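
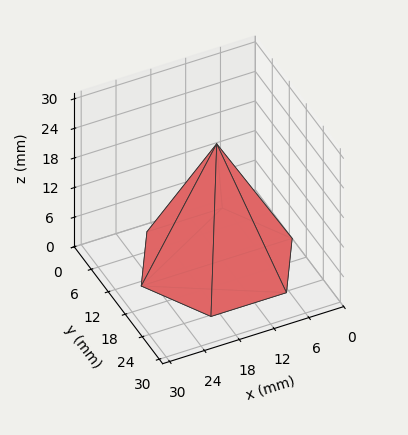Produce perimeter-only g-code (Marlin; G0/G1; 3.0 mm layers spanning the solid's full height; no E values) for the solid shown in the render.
Reading the render: the shape is a regular 6-sided pyramid, base circumscribed radius ≈ 13 mm, apex at z ≈ 24 mm (dimensions read to the nearest mm from the axis ticks). For the g-code, the solid's height is divided into equal slices at the stated Δz and each level perimeter traced with G1 moves after a G0 lift.

; perimeter-only toolpath
G21 ; units = mm
G90 ; absolute positioning
G28 ; home
; layer 1
G0 Z3.0
G0 X24.4 Y13.0
G1 X18.7 Y22.9
G1 X7.3 Y22.9
G1 X1.6 Y13.0
G1 X7.3 Y3.1
G1 X18.7 Y3.1
G1 X24.4 Y13.0
; layer 2
G0 Z6.0
G0 X22.8 Y13.0
G1 X17.9 Y21.5
G1 X8.1 Y21.5
G1 X3.2 Y13.0
G1 X8.1 Y4.5
G1 X17.9 Y4.5
G1 X22.8 Y13.0
; layer 3
G0 Z9.0
G0 X21.1 Y13.0
G1 X17.1 Y20.1
G1 X8.9 Y20.1
G1 X4.9 Y13.0
G1 X8.9 Y5.9
G1 X17.1 Y5.9
G1 X21.1 Y13.0
; layer 4
G0 Z12.0
G0 X19.5 Y13.0
G1 X16.2 Y18.6
G1 X9.8 Y18.6
G1 X6.5 Y13.0
G1 X9.8 Y7.3
G1 X16.2 Y7.3
G1 X19.5 Y13.0
; layer 5
G0 Z15.0
G0 X17.9 Y13.0
G1 X15.4 Y17.2
G1 X10.6 Y17.2
G1 X8.1 Y13.0
G1 X10.6 Y8.8
G1 X15.4 Y8.8
G1 X17.9 Y13.0
; layer 6
G0 Z18.0
G0 X16.2 Y13.0
G1 X14.6 Y15.8
G1 X11.4 Y15.8
G1 X9.8 Y13.0
G1 X11.4 Y10.2
G1 X14.6 Y10.2
G1 X16.2 Y13.0
; layer 7
G0 Z21.0
G0 X14.6 Y13.0
G1 X13.8 Y14.4
G1 X12.2 Y14.4
G1 X11.4 Y13.0
G1 X12.2 Y11.6
G1 X13.8 Y11.6
G1 X14.6 Y13.0
M2 ; end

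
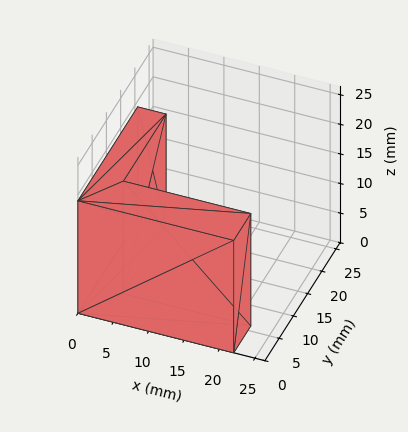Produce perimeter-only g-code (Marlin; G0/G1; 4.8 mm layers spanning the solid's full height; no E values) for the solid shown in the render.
Reading the render: the shape is an L-shaped prism: outer 22 × 21 mm, arm thicknesses ≈ 6 mm (horizontal) and 4 mm (vertical), extruded 19 mm in z (dimensions read to the nearest mm from the axis ticks). For the g-code, the solid's height is divided into equal slices at the stated Δz and each level perimeter traced with G1 moves after a G0 lift.

; perimeter-only toolpath
G21 ; units = mm
G90 ; absolute positioning
G28 ; home
; layer 1
G0 Z4.8
G0 X0.0 Y0.0
G1 X22.0 Y0.0
G1 X22.0 Y6.0
G1 X4.0 Y6.0
G1 X4.0 Y21.0
G1 X0.0 Y21.0
G1 X0.0 Y0.0
; layer 2
G0 Z9.5
G0 X0.0 Y0.0
G1 X22.0 Y0.0
G1 X22.0 Y6.0
G1 X4.0 Y6.0
G1 X4.0 Y21.0
G1 X0.0 Y21.0
G1 X0.0 Y0.0
; layer 3
G0 Z14.2
G0 X0.0 Y0.0
G1 X22.0 Y0.0
G1 X22.0 Y6.0
G1 X4.0 Y6.0
G1 X4.0 Y21.0
G1 X0.0 Y21.0
G1 X0.0 Y0.0
; layer 4
G0 Z19.0
G0 X0.0 Y0.0
G1 X22.0 Y0.0
G1 X22.0 Y6.0
G1 X4.0 Y6.0
G1 X4.0 Y21.0
G1 X0.0 Y21.0
G1 X0.0 Y0.0
M2 ; end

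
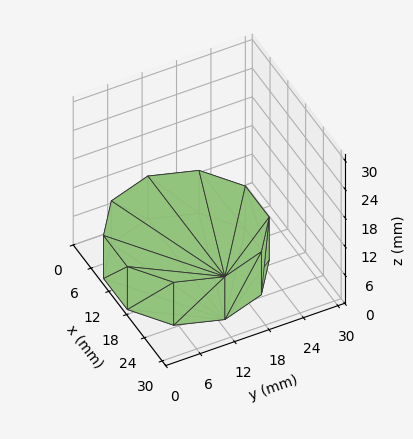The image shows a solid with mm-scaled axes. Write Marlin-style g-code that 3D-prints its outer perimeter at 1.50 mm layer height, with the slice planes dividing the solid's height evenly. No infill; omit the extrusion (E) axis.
Reading the render: the shape is a regular 10-sided prism (a cylinder approximated with 10 flat sides), circumscribed radius ≈ 13 mm, height ≈ 9 mm (dimensions read to the nearest mm from the axis ticks). For the g-code, the solid's height is divided into equal slices at the stated Δz and each level perimeter traced with G1 moves after a G0 lift.

; perimeter-only toolpath
G21 ; units = mm
G90 ; absolute positioning
G28 ; home
; layer 1
G0 Z1.50
G0 X26.00 Y13.00
G1 X23.52 Y20.64
G1 X17.02 Y25.36
G1 X8.98 Y25.36
G1 X2.48 Y20.64
G1 X0.00 Y13.00
G1 X2.48 Y5.36
G1 X8.98 Y0.64
G1 X17.02 Y0.64
G1 X23.52 Y5.36
G1 X26.00 Y13.00
; layer 2
G0 Z3.00
G0 X26.00 Y13.00
G1 X23.52 Y20.64
G1 X17.02 Y25.36
G1 X8.98 Y25.36
G1 X2.48 Y20.64
G1 X0.00 Y13.00
G1 X2.48 Y5.36
G1 X8.98 Y0.64
G1 X17.02 Y0.64
G1 X23.52 Y5.36
G1 X26.00 Y13.00
; layer 3
G0 Z4.50
G0 X26.00 Y13.00
G1 X23.52 Y20.64
G1 X17.02 Y25.36
G1 X8.98 Y25.36
G1 X2.48 Y20.64
G1 X0.00 Y13.00
G1 X2.48 Y5.36
G1 X8.98 Y0.64
G1 X17.02 Y0.64
G1 X23.52 Y5.36
G1 X26.00 Y13.00
; layer 4
G0 Z6.00
G0 X26.00 Y13.00
G1 X23.52 Y20.64
G1 X17.02 Y25.36
G1 X8.98 Y25.36
G1 X2.48 Y20.64
G1 X0.00 Y13.00
G1 X2.48 Y5.36
G1 X8.98 Y0.64
G1 X17.02 Y0.64
G1 X23.52 Y5.36
G1 X26.00 Y13.00
; layer 5
G0 Z7.50
G0 X26.00 Y13.00
G1 X23.52 Y20.64
G1 X17.02 Y25.36
G1 X8.98 Y25.36
G1 X2.48 Y20.64
G1 X0.00 Y13.00
G1 X2.48 Y5.36
G1 X8.98 Y0.64
G1 X17.02 Y0.64
G1 X23.52 Y5.36
G1 X26.00 Y13.00
; layer 6
G0 Z9.00
G0 X26.00 Y13.00
G1 X23.52 Y20.64
G1 X17.02 Y25.36
G1 X8.98 Y25.36
G1 X2.48 Y20.64
G1 X0.00 Y13.00
G1 X2.48 Y5.36
G1 X8.98 Y0.64
G1 X17.02 Y0.64
G1 X23.52 Y5.36
G1 X26.00 Y13.00
M2 ; end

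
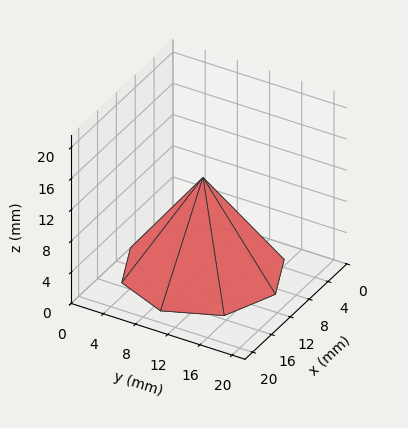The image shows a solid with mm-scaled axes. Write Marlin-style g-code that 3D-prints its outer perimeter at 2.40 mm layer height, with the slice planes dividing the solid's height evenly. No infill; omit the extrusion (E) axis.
Reading the render: the shape is a regular 8-sided pyramid, base circumscribed radius ≈ 9 mm, apex at z ≈ 12 mm (dimensions read to the nearest mm from the axis ticks). For the g-code, the solid's height is divided into equal slices at the stated Δz and each level perimeter traced with G1 moves after a G0 lift.

; perimeter-only toolpath
G21 ; units = mm
G90 ; absolute positioning
G28 ; home
; layer 1
G0 Z2.40
G0 X16.20 Y9.00
G1 X14.09 Y14.09
G1 X9.00 Y16.20
G1 X3.91 Y14.09
G1 X1.80 Y9.00
G1 X3.91 Y3.91
G1 X9.00 Y1.80
G1 X14.09 Y3.91
G1 X16.20 Y9.00
; layer 2
G0 Z4.80
G0 X14.40 Y9.00
G1 X12.82 Y12.82
G1 X9.00 Y14.40
G1 X5.18 Y12.82
G1 X3.60 Y9.00
G1 X5.18 Y5.18
G1 X9.00 Y3.60
G1 X12.82 Y5.18
G1 X14.40 Y9.00
; layer 3
G0 Z7.20
G0 X12.60 Y9.00
G1 X11.54 Y11.54
G1 X9.00 Y12.60
G1 X6.46 Y11.54
G1 X5.40 Y9.00
G1 X6.46 Y6.46
G1 X9.00 Y5.40
G1 X11.54 Y6.46
G1 X12.60 Y9.00
; layer 4
G0 Z9.60
G0 X10.80 Y9.00
G1 X10.27 Y10.27
G1 X9.00 Y10.80
G1 X7.73 Y10.27
G1 X7.20 Y9.00
G1 X7.73 Y7.73
G1 X9.00 Y7.20
G1 X10.27 Y7.73
G1 X10.80 Y9.00
M2 ; end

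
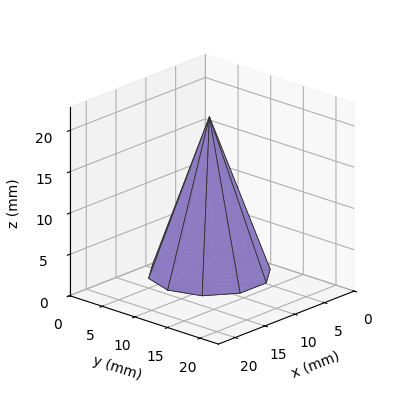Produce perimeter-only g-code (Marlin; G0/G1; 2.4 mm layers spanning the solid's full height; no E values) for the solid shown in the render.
Reading the render: the shape is a regular 10-sided pyramid, base circumscribed radius ≈ 7 mm, apex at z ≈ 19 mm (dimensions read to the nearest mm from the axis ticks). For the g-code, the solid's height is divided into equal slices at the stated Δz and each level perimeter traced with G1 moves after a G0 lift.

; perimeter-only toolpath
G21 ; units = mm
G90 ; absolute positioning
G28 ; home
; layer 1
G0 Z2.4
G0 X13.1 Y7.0
G1 X12.0 Y10.6
G1 X8.9 Y12.9
G1 X5.1 Y12.9
G1 X2.0 Y10.6
G1 X0.9 Y7.0
G1 X2.0 Y3.4
G1 X5.1 Y1.1
G1 X8.9 Y1.1
G1 X12.0 Y3.4
G1 X13.1 Y7.0
; layer 2
G0 Z4.8
G0 X12.2 Y7.0
G1 X11.3 Y10.1
G1 X8.6 Y12.0
G1 X5.3 Y12.0
G1 X2.7 Y10.1
G1 X1.8 Y7.0
G1 X2.7 Y3.9
G1 X5.3 Y2.0
G1 X8.6 Y2.0
G1 X11.3 Y3.9
G1 X12.2 Y7.0
; layer 3
G0 Z7.1
G0 X11.4 Y7.0
G1 X10.6 Y9.6
G1 X8.4 Y11.2
G1 X5.6 Y11.2
G1 X3.4 Y9.6
G1 X2.6 Y7.0
G1 X3.4 Y4.4
G1 X5.6 Y2.8
G1 X8.4 Y2.8
G1 X10.6 Y4.4
G1 X11.4 Y7.0
; layer 4
G0 Z9.5
G0 X10.5 Y7.0
G1 X9.8 Y9.1
G1 X8.1 Y10.3
G1 X5.9 Y10.3
G1 X4.2 Y9.1
G1 X3.5 Y7.0
G1 X4.2 Y5.0
G1 X5.9 Y3.6
G1 X8.1 Y3.6
G1 X9.8 Y5.0
G1 X10.5 Y7.0
; layer 5
G0 Z11.9
G0 X9.6 Y7.0
G1 X9.1 Y8.5
G1 X7.8 Y9.5
G1 X6.2 Y9.5
G1 X4.9 Y8.5
G1 X4.4 Y7.0
G1 X4.9 Y5.5
G1 X6.2 Y4.5
G1 X7.8 Y4.5
G1 X9.1 Y5.5
G1 X9.6 Y7.0
; layer 6
G0 Z14.2
G0 X8.8 Y7.0
G1 X8.4 Y8.0
G1 X7.5 Y8.7
G1 X6.5 Y8.7
G1 X5.6 Y8.0
G1 X5.2 Y7.0
G1 X5.6 Y6.0
G1 X6.5 Y5.3
G1 X7.5 Y5.3
G1 X8.4 Y6.0
G1 X8.8 Y7.0
; layer 7
G0 Z16.6
G0 X7.9 Y7.0
G1 X7.7 Y7.5
G1 X7.3 Y7.8
G1 X6.7 Y7.8
G1 X6.3 Y7.5
G1 X6.1 Y7.0
G1 X6.3 Y6.5
G1 X6.7 Y6.2
G1 X7.3 Y6.2
G1 X7.7 Y6.5
G1 X7.9 Y7.0
M2 ; end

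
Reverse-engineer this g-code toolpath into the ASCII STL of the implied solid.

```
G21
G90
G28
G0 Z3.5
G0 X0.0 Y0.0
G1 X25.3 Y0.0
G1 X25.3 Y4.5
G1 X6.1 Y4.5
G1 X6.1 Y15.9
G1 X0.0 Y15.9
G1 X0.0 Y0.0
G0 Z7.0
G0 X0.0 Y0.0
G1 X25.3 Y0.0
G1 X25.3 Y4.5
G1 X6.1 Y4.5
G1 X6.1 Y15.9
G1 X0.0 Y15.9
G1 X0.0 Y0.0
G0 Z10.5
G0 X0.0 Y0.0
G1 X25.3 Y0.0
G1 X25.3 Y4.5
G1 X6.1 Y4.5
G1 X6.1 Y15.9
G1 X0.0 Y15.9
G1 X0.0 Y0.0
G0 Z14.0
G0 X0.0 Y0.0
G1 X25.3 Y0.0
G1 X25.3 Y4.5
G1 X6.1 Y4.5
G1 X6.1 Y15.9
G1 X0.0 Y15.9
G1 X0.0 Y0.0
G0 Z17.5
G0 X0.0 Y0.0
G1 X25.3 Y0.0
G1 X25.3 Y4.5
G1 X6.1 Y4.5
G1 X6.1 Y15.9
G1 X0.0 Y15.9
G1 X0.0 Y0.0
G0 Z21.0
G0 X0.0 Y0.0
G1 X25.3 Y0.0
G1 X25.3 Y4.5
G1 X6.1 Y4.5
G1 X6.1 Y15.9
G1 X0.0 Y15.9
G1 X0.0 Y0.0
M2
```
solid part
  facet normal 0.0000 0.0000 -1.0000
    outer loop
      vertex 25.3 4.5 0.0
      vertex 25.3 0.0 0.0
      vertex 0.0 0.0 0.0
    endloop
  endfacet
  facet normal 0.0000 0.0000 -1.0000
    outer loop
      vertex 6.1 4.5 0.0
      vertex 25.3 4.5 0.0
      vertex 0.0 0.0 0.0
    endloop
  endfacet
  facet normal 0.0000 0.0000 -1.0000
    outer loop
      vertex 6.1 15.9 0.0
      vertex 6.1 4.5 0.0
      vertex 0.0 0.0 0.0
    endloop
  endfacet
  facet normal 0.0000 0.0000 -1.0000
    outer loop
      vertex 0.0 15.9 0.0
      vertex 6.1 15.9 0.0
      vertex 0.0 0.0 0.0
    endloop
  endfacet
  facet normal 0.0000 0.0000 1.0000
    outer loop
      vertex 0.0 0.0 21.0
      vertex 25.3 0.0 21.0
      vertex 25.3 4.5 21.0
    endloop
  endfacet
  facet normal 0.0000 0.0000 1.0000
    outer loop
      vertex 0.0 0.0 21.0
      vertex 25.3 4.5 21.0
      vertex 6.1 4.5 21.0
    endloop
  endfacet
  facet normal 0.0000 0.0000 1.0000
    outer loop
      vertex 0.0 0.0 21.0
      vertex 6.1 4.5 21.0
      vertex 6.1 15.9 21.0
    endloop
  endfacet
  facet normal 0.0000 0.0000 1.0000
    outer loop
      vertex 0.0 0.0 21.0
      vertex 6.1 15.9 21.0
      vertex 0.0 15.9 21.0
    endloop
  endfacet
  facet normal 0.0000 -1.0000 0.0000
    outer loop
      vertex 0.0 0.0 0.0
      vertex 25.3 0.0 0.0
      vertex 25.3 0.0 21.0
    endloop
  endfacet
  facet normal 0.0000 -1.0000 0.0000
    outer loop
      vertex 0.0 0.0 0.0
      vertex 25.3 0.0 21.0
      vertex 0.0 0.0 21.0
    endloop
  endfacet
  facet normal 1.0000 0.0000 0.0000
    outer loop
      vertex 25.3 0.0 0.0
      vertex 25.3 4.5 0.0
      vertex 25.3 4.5 21.0
    endloop
  endfacet
  facet normal 1.0000 0.0000 0.0000
    outer loop
      vertex 25.3 0.0 0.0
      vertex 25.3 4.5 21.0
      vertex 25.3 0.0 21.0
    endloop
  endfacet
  facet normal 0.0000 1.0000 0.0000
    outer loop
      vertex 25.3 4.5 0.0
      vertex 6.1 4.5 0.0
      vertex 6.1 4.5 21.0
    endloop
  endfacet
  facet normal 0.0000 1.0000 0.0000
    outer loop
      vertex 25.3 4.5 0.0
      vertex 6.1 4.5 21.0
      vertex 25.3 4.5 21.0
    endloop
  endfacet
  facet normal 1.0000 0.0000 0.0000
    outer loop
      vertex 6.1 4.5 0.0
      vertex 6.1 15.9 0.0
      vertex 6.1 15.9 21.0
    endloop
  endfacet
  facet normal 1.0000 0.0000 0.0000
    outer loop
      vertex 6.1 4.5 0.0
      vertex 6.1 15.9 21.0
      vertex 6.1 4.5 21.0
    endloop
  endfacet
  facet normal 0.0000 1.0000 0.0000
    outer loop
      vertex 6.1 15.9 0.0
      vertex 0.0 15.9 0.0
      vertex 0.0 15.9 21.0
    endloop
  endfacet
  facet normal 0.0000 1.0000 0.0000
    outer loop
      vertex 6.1 15.9 0.0
      vertex 0.0 15.9 21.0
      vertex 6.1 15.9 21.0
    endloop
  endfacet
  facet normal -1.0000 0.0000 0.0000
    outer loop
      vertex 0.0 15.9 0.0
      vertex 0.0 0.0 0.0
      vertex 0.0 0.0 21.0
    endloop
  endfacet
  facet normal -1.0000 0.0000 0.0000
    outer loop
      vertex 0.0 15.9 0.0
      vertex 0.0 0.0 21.0
      vertex 0.0 15.9 21.0
    endloop
  endfacet
endsolid part

The G0 Z moves step by Δz≈3.5 mm. Every layer's G1 loop is the same polygon, so the solid is a straight extrusion of it from z=0 to z≈21. Closing with flat bottom and top caps and triangulating gives 20 facets — an L-shaped prism: outer 25.3 × 15.9 mm, arm thicknesses ≈ 4.5 mm (horizontal) and 6.1 mm (vertical), extruded 21 mm in z.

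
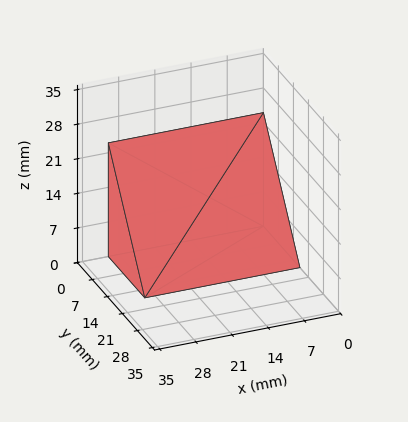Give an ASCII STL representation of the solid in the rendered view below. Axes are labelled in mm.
Reading the render: the shape is a wedge (ramp): 30 × 17 mm base, rising to 23 mm along the y=0 edge and sloping linearly to z=0 at y=17 (dimensions read to the nearest mm from the axis ticks). For the STL, each face is triangulated and given an outward normal.

solid part
  facet normal 0.0000 0.0000 -1.0000
    outer loop
      vertex 30.0 17.0 0.0
      vertex 30.0 0.0 0.0
      vertex 0.0 0.0 0.0
    endloop
  endfacet
  facet normal 0.0000 0.0000 -1.0000
    outer loop
      vertex 0.0 17.0 0.0
      vertex 30.0 17.0 0.0
      vertex 0.0 0.0 0.0
    endloop
  endfacet
  facet normal 0.0000 -1.0000 0.0000
    outer loop
      vertex 0.0 0.0 0.0
      vertex 30.0 0.0 0.0
      vertex 30.0 0.0 23.0
    endloop
  endfacet
  facet normal 0.0000 -1.0000 0.0000
    outer loop
      vertex 0.0 0.0 0.0
      vertex 30.0 0.0 23.0
      vertex 0.0 0.0 23.0
    endloop
  endfacet
  facet normal 0.0000 0.8042 0.5944
    outer loop
      vertex 0.0 0.0 23.0
      vertex 30.0 0.0 23.0
      vertex 30.0 17.0 0.0
    endloop
  endfacet
  facet normal 0.0000 0.8042 0.5944
    outer loop
      vertex 0.0 0.0 23.0
      vertex 30.0 17.0 0.0
      vertex 0.0 17.0 0.0
    endloop
  endfacet
  facet normal -1.0000 0.0000 0.0000
    outer loop
      vertex 0.0 0.0 23.0
      vertex 0.0 17.0 0.0
      vertex 0.0 0.0 0.0
    endloop
  endfacet
  facet normal 1.0000 0.0000 0.0000
    outer loop
      vertex 30.0 0.0 0.0
      vertex 30.0 17.0 0.0
      vertex 30.0 0.0 23.0
    endloop
  endfacet
endsolid part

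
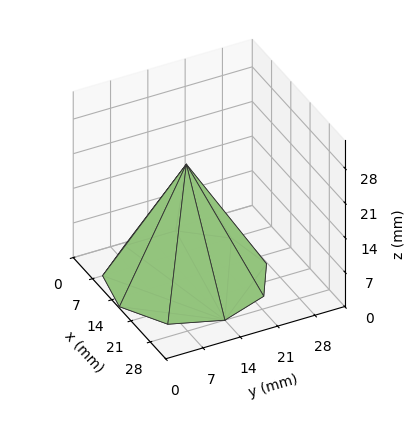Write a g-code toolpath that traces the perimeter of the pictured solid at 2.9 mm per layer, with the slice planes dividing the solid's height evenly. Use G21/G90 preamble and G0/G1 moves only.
Reading the render: the shape is a regular 9-sided pyramid, base circumscribed radius ≈ 14 mm, apex at z ≈ 23 mm (dimensions read to the nearest mm from the axis ticks). For the g-code, the solid's height is divided into equal slices at the stated Δz and each level perimeter traced with G1 moves after a G0 lift.

; perimeter-only toolpath
G21 ; units = mm
G90 ; absolute positioning
G28 ; home
; layer 1
G0 Z2.9
G0 X26.2 Y14.0
G1 X23.4 Y21.9
G1 X16.1 Y26.1
G1 X7.9 Y24.6
G1 X2.5 Y18.2
G1 X2.5 Y9.8
G1 X7.9 Y3.4
G1 X16.1 Y1.9
G1 X23.4 Y6.1
G1 X26.2 Y14.0
; layer 2
G0 Z5.8
G0 X24.5 Y14.0
G1 X22.0 Y20.8
G1 X15.8 Y24.4
G1 X8.8 Y23.1
G1 X4.1 Y17.6
G1 X4.1 Y10.4
G1 X8.8 Y4.9
G1 X15.8 Y3.6
G1 X22.0 Y7.2
G1 X24.5 Y14.0
; layer 3
G0 Z8.6
G0 X22.8 Y14.0
G1 X20.7 Y19.6
G1 X15.5 Y22.6
G1 X9.6 Y21.6
G1 X5.8 Y17.0
G1 X5.8 Y11.0
G1 X9.6 Y6.4
G1 X15.5 Y5.4
G1 X20.7 Y8.4
G1 X22.8 Y14.0
; layer 4
G0 Z11.5
G0 X21.0 Y14.0
G1 X19.4 Y18.5
G1 X15.2 Y20.9
G1 X10.5 Y20.1
G1 X7.4 Y16.4
G1 X7.4 Y11.6
G1 X10.5 Y8.0
G1 X15.2 Y7.1
G1 X19.4 Y9.5
G1 X21.0 Y14.0
; layer 5
G0 Z14.4
G0 X19.2 Y14.0
G1 X18.0 Y17.4
G1 X14.9 Y19.2
G1 X11.4 Y18.5
G1 X9.1 Y15.8
G1 X9.1 Y12.2
G1 X11.4 Y9.5
G1 X14.9 Y8.8
G1 X18.0 Y10.6
G1 X19.2 Y14.0
; layer 6
G0 Z17.2
G0 X17.5 Y14.0
G1 X16.7 Y16.2
G1 X14.6 Y17.4
G1 X12.2 Y17.0
G1 X10.7 Y15.2
G1 X10.7 Y12.8
G1 X12.2 Y11.0
G1 X14.6 Y10.6
G1 X16.7 Y11.8
G1 X17.5 Y14.0
; layer 7
G0 Z20.1
G0 X15.8 Y14.0
G1 X15.3 Y15.1
G1 X14.3 Y15.7
G1 X13.1 Y15.5
G1 X12.3 Y14.6
G1 X12.3 Y13.4
G1 X13.1 Y12.5
G1 X14.3 Y12.3
G1 X15.3 Y12.9
G1 X15.8 Y14.0
M2 ; end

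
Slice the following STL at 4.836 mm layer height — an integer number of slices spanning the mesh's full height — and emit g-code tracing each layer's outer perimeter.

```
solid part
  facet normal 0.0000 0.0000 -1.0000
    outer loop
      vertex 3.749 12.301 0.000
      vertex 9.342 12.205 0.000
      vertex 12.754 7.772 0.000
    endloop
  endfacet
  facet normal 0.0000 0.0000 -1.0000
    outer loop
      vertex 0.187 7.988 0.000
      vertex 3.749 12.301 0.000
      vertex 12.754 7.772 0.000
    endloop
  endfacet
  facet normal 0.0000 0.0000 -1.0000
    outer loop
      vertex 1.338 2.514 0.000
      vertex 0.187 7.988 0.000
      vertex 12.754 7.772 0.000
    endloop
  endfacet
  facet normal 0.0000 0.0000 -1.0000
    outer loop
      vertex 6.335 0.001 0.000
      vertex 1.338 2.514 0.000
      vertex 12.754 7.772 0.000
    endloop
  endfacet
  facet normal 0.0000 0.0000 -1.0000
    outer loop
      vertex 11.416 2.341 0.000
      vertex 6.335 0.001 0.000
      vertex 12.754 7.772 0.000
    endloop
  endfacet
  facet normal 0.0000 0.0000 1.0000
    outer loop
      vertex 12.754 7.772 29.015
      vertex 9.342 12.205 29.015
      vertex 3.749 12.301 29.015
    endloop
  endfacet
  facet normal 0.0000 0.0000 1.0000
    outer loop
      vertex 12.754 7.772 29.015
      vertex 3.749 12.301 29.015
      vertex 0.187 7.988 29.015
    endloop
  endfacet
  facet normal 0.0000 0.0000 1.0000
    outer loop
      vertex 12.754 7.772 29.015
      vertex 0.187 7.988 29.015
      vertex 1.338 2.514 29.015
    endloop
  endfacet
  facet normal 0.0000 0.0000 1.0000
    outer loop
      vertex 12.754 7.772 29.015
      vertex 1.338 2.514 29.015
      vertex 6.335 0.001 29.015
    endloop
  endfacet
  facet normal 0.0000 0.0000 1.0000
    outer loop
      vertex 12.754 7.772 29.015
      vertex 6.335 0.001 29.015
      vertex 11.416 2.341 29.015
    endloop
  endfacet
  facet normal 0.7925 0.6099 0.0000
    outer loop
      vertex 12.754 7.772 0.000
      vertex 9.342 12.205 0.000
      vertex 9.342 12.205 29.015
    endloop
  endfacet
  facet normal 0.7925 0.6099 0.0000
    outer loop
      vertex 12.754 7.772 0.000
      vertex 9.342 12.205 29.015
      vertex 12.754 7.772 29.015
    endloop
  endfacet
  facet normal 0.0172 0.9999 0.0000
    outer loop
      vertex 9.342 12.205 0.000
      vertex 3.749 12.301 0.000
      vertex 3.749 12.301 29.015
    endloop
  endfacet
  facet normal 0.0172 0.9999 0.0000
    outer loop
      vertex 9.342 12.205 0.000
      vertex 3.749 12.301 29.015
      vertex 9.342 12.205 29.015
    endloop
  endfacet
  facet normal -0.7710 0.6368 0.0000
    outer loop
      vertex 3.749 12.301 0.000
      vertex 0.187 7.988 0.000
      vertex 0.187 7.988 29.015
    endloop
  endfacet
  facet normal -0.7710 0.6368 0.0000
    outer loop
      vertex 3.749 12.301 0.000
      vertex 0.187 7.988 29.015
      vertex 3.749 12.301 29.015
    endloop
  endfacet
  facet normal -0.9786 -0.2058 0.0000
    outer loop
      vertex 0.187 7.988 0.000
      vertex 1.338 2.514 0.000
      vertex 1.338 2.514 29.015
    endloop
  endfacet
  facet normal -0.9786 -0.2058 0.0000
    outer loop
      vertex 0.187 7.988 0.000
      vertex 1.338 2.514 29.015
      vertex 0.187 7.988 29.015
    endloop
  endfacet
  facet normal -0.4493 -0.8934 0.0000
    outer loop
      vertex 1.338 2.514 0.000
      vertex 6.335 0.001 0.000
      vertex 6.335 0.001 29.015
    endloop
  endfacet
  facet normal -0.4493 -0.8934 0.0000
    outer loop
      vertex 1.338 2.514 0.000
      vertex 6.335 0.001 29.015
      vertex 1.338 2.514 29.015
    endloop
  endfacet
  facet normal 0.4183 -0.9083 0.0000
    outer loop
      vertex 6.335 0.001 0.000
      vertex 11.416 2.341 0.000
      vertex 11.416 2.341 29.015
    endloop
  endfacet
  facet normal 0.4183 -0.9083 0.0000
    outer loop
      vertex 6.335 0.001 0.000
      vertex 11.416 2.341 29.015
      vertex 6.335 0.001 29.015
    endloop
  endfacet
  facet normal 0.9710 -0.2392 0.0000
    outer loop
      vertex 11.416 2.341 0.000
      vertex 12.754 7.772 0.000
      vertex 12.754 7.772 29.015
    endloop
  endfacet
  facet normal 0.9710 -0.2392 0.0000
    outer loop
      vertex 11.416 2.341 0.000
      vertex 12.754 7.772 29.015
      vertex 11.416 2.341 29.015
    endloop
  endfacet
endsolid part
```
; perimeter-only toolpath
G21 ; units = mm
G90 ; absolute positioning
G28 ; home
; layer 1
G0 Z4.836
G0 X12.754 Y7.772
G1 X9.342 Y12.205
G1 X3.749 Y12.301
G1 X0.187 Y7.988
G1 X1.338 Y2.514
G1 X6.335 Y0.001
G1 X11.416 Y2.341
G1 X12.754 Y7.772
; layer 2
G0 Z9.672
G0 X12.754 Y7.772
G1 X9.342 Y12.205
G1 X3.749 Y12.301
G1 X0.187 Y7.988
G1 X1.338 Y2.514
G1 X6.335 Y0.001
G1 X11.416 Y2.341
G1 X12.754 Y7.772
; layer 3
G0 Z14.508
G0 X12.754 Y7.772
G1 X9.342 Y12.205
G1 X3.749 Y12.301
G1 X0.187 Y7.988
G1 X1.338 Y2.514
G1 X6.335 Y0.001
G1 X11.416 Y2.341
G1 X12.754 Y7.772
; layer 4
G0 Z19.343
G0 X12.754 Y7.772
G1 X9.342 Y12.205
G1 X3.749 Y12.301
G1 X0.187 Y7.988
G1 X1.338 Y2.514
G1 X6.335 Y0.001
G1 X11.416 Y2.341
G1 X12.754 Y7.772
; layer 5
G0 Z24.179
G0 X12.754 Y7.772
G1 X9.342 Y12.205
G1 X3.749 Y12.301
G1 X0.187 Y7.988
G1 X1.338 Y2.514
G1 X6.335 Y0.001
G1 X11.416 Y2.341
G1 X12.754 Y7.772
; layer 6
G0 Z29.015
G0 X12.754 Y7.772
G1 X9.342 Y12.205
G1 X3.749 Y12.301
G1 X0.187 Y7.988
G1 X1.338 Y2.514
G1 X6.335 Y0.001
G1 X11.416 Y2.341
G1 X12.754 Y7.772
M2 ; end

The solid is a regular 7-sided prism (a cylinder approximated with 7 flat sides), circumscribed radius ≈ 6.45 mm, height ≈ 29 mm. Slicing at Δz = 4.836 mm — 6 equal slices spanning the solid's height, so layer i sits at z = i·h/6 — gives 6 non-empty perimeters. Each is a 7-segment closed polygon; G0 lifts to the layer z and rapids to the start vertex, then G1 traces the edges.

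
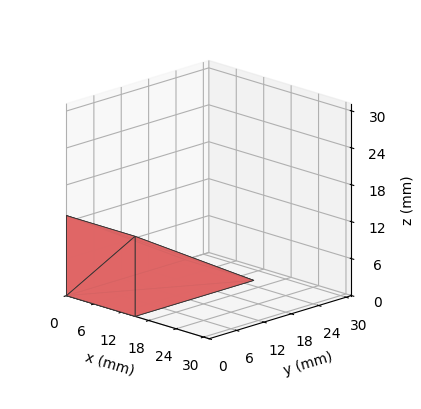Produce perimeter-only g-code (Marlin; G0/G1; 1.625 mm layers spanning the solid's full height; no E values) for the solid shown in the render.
Reading the render: the shape is a wedge (ramp): 15 × 26 mm base, rising to 13 mm along the y=0 edge and sloping linearly to z=0 at y=26 (dimensions read to the nearest mm from the axis ticks). For the g-code, the solid's height is divided into equal slices at the stated Δz and each level perimeter traced with G1 moves after a G0 lift.

; perimeter-only toolpath
G21 ; units = mm
G90 ; absolute positioning
G28 ; home
; layer 1
G0 Z1.625
G0 X0.000 Y0.000
G1 X15.000 Y0.000
G1 X15.000 Y22.750
G1 X0.000 Y22.750
G1 X0.000 Y0.000
; layer 2
G0 Z3.250
G0 X0.000 Y0.000
G1 X15.000 Y0.000
G1 X15.000 Y19.500
G1 X0.000 Y19.500
G1 X0.000 Y0.000
; layer 3
G0 Z4.875
G0 X0.000 Y0.000
G1 X15.000 Y0.000
G1 X15.000 Y16.250
G1 X0.000 Y16.250
G1 X0.000 Y0.000
; layer 4
G0 Z6.500
G0 X0.000 Y0.000
G1 X15.000 Y0.000
G1 X15.000 Y13.000
G1 X0.000 Y13.000
G1 X0.000 Y0.000
; layer 5
G0 Z8.125
G0 X0.000 Y0.000
G1 X15.000 Y0.000
G1 X15.000 Y9.750
G1 X0.000 Y9.750
G1 X0.000 Y0.000
; layer 6
G0 Z9.750
G0 X0.000 Y0.000
G1 X15.000 Y0.000
G1 X15.000 Y6.500
G1 X0.000 Y6.500
G1 X0.000 Y0.000
; layer 7
G0 Z11.375
G0 X0.000 Y0.000
G1 X15.000 Y0.000
G1 X15.000 Y3.250
G1 X0.000 Y3.250
G1 X0.000 Y0.000
M2 ; end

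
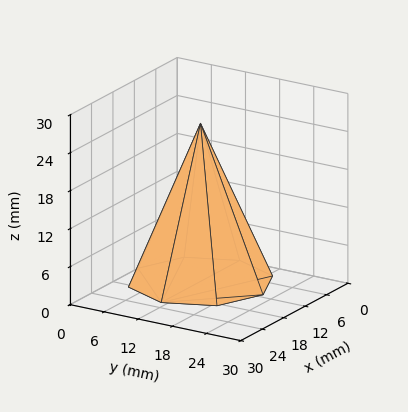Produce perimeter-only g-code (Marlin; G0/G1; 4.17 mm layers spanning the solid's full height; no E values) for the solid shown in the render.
Reading the render: the shape is a regular 8-sided pyramid, base circumscribed radius ≈ 11 mm, apex at z ≈ 25 mm (dimensions read to the nearest mm from the axis ticks). For the g-code, the solid's height is divided into equal slices at the stated Δz and each level perimeter traced with G1 moves after a G0 lift.

; perimeter-only toolpath
G21 ; units = mm
G90 ; absolute positioning
G28 ; home
; layer 1
G0 Z4.17
G0 X20.17 Y11.00
G1 X17.48 Y17.48
G1 X11.00 Y20.17
G1 X4.52 Y17.48
G1 X1.83 Y11.00
G1 X4.52 Y4.52
G1 X11.00 Y1.83
G1 X17.48 Y4.52
G1 X20.17 Y11.00
; layer 2
G0 Z8.33
G0 X18.33 Y11.00
G1 X16.19 Y16.19
G1 X11.00 Y18.33
G1 X5.81 Y16.19
G1 X3.67 Y11.00
G1 X5.81 Y5.81
G1 X11.00 Y3.67
G1 X16.19 Y5.81
G1 X18.33 Y11.00
; layer 3
G0 Z12.50
G0 X16.50 Y11.00
G1 X14.89 Y14.89
G1 X11.00 Y16.50
G1 X7.11 Y14.89
G1 X5.50 Y11.00
G1 X7.11 Y7.11
G1 X11.00 Y5.50
G1 X14.89 Y7.11
G1 X16.50 Y11.00
; layer 4
G0 Z16.67
G0 X14.67 Y11.00
G1 X13.59 Y13.59
G1 X11.00 Y14.67
G1 X8.41 Y13.59
G1 X7.33 Y11.00
G1 X8.41 Y8.41
G1 X11.00 Y7.33
G1 X13.59 Y8.41
G1 X14.67 Y11.00
; layer 5
G0 Z20.83
G0 X12.83 Y11.00
G1 X12.30 Y12.30
G1 X11.00 Y12.83
G1 X9.70 Y12.30
G1 X9.17 Y11.00
G1 X9.70 Y9.70
G1 X11.00 Y9.17
G1 X12.30 Y9.70
G1 X12.83 Y11.00
M2 ; end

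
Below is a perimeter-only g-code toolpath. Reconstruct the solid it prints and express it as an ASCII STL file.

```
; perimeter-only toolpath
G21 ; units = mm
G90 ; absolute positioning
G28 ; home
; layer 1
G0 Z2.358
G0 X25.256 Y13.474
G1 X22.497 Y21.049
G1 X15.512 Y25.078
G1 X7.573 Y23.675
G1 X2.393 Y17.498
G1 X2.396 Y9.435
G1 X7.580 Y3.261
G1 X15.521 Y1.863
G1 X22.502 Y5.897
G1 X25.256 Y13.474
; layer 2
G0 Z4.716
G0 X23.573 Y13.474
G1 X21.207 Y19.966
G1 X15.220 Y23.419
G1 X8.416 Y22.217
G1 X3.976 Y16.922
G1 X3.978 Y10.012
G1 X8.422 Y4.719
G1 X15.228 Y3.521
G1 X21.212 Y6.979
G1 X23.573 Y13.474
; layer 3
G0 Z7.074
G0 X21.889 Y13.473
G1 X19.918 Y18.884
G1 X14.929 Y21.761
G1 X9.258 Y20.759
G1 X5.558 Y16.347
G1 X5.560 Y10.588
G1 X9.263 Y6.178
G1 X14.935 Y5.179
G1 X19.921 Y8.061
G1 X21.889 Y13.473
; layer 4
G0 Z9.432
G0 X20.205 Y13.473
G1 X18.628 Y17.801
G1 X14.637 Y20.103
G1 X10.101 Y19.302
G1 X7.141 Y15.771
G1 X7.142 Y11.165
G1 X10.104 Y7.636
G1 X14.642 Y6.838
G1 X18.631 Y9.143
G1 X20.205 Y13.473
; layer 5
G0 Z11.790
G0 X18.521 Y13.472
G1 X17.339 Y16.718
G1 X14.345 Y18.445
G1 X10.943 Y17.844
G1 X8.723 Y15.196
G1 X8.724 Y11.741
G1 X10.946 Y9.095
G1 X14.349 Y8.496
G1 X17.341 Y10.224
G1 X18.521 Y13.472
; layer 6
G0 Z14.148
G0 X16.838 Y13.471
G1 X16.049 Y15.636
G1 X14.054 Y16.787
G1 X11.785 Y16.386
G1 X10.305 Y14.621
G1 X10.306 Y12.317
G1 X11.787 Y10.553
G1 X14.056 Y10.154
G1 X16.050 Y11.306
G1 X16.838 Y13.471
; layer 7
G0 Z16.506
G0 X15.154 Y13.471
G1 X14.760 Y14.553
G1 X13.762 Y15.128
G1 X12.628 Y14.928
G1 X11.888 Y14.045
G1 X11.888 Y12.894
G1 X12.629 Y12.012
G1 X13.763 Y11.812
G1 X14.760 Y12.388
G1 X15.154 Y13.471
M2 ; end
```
solid part
  facet normal 0.0000 0.0000 -1.0000
    outer loop
      vertex 15.804 26.736 0.000
      vertex 23.786 22.132 0.000
      vertex 26.940 13.475 0.000
    endloop
  endfacet
  facet normal 0.0000 0.0000 -1.0000
    outer loop
      vertex 6.731 25.133 0.000
      vertex 15.804 26.736 0.000
      vertex 26.940 13.475 0.000
    endloop
  endfacet
  facet normal 0.0000 0.0000 -1.0000
    outer loop
      vertex 0.811 18.073 0.000
      vertex 6.731 25.133 0.000
      vertex 26.940 13.475 0.000
    endloop
  endfacet
  facet normal 0.0000 0.0000 -1.0000
    outer loop
      vertex 0.814 8.859 0.000
      vertex 0.811 18.073 0.000
      vertex 26.940 13.475 0.000
    endloop
  endfacet
  facet normal 0.0000 0.0000 -1.0000
    outer loop
      vertex 6.739 1.802 0.000
      vertex 0.814 8.859 0.000
      vertex 26.940 13.475 0.000
    endloop
  endfacet
  facet normal 0.0000 0.0000 -1.0000
    outer loop
      vertex 15.814 0.205 0.000
      vertex 6.739 1.802 0.000
      vertex 26.940 13.475 0.000
    endloop
  endfacet
  facet normal 0.0000 0.0000 -1.0000
    outer loop
      vertex 23.792 4.815 0.000
      vertex 15.814 0.205 0.000
      vertex 26.940 13.475 0.000
    endloop
  endfacet
  facet normal 0.7802 0.2843 0.5572
    outer loop
      vertex 26.940 13.475 0.000
      vertex 23.786 22.132 0.000
      vertex 13.470 13.470 18.864
    endloop
  endfacet
  facet normal 0.4149 0.7193 0.5572
    outer loop
      vertex 23.786 22.132 0.000
      vertex 15.804 26.736 0.000
      vertex 13.470 13.470 18.864
    endloop
  endfacet
  facet normal -0.1445 0.8177 0.5572
    outer loop
      vertex 15.804 26.736 0.000
      vertex 6.731 25.133 0.000
      vertex 13.470 13.470 18.864
    endloop
  endfacet
  facet normal -0.6363 0.5335 0.5572
    outer loop
      vertex 6.731 25.133 0.000
      vertex 0.811 18.073 0.000
      vertex 13.470 13.470 18.864
    endloop
  endfacet
  facet normal -0.8304 -0.0003 0.5572
    outer loop
      vertex 0.811 18.073 0.000
      vertex 0.814 8.859 0.000
      vertex 13.470 13.470 18.864
    endloop
  endfacet
  facet normal -0.6360 -0.5339 0.5572
    outer loop
      vertex 0.814 8.859 0.000
      vertex 6.739 1.802 0.000
      vertex 13.470 13.470 18.864
    endloop
  endfacet
  facet normal -0.1439 -0.8178 0.5572
    outer loop
      vertex 6.739 1.802 0.000
      vertex 15.814 0.205 0.000
      vertex 13.470 13.470 18.864
    endloop
  endfacet
  facet normal 0.4155 -0.7190 0.5572
    outer loop
      vertex 15.814 0.205 0.000
      vertex 23.792 4.815 0.000
      vertex 13.470 13.470 18.864
    endloop
  endfacet
  facet normal 0.7804 -0.2837 0.5572
    outer loop
      vertex 23.792 4.815 0.000
      vertex 26.940 13.475 0.000
      vertex 13.470 13.470 18.864
    endloop
  endfacet
endsolid part

The G0 Z moves step by Δz≈2.358 mm. The G1 loops shrink linearly with z, so the solid tapers from its base footprint up to z≈18.9. Closing with a flat bottom cap and the tapered top and triangulating gives 16 facets — a regular 9-sided pyramid, base circumscribed radius ≈ 13.5 mm, apex at z ≈ 18.9 mm.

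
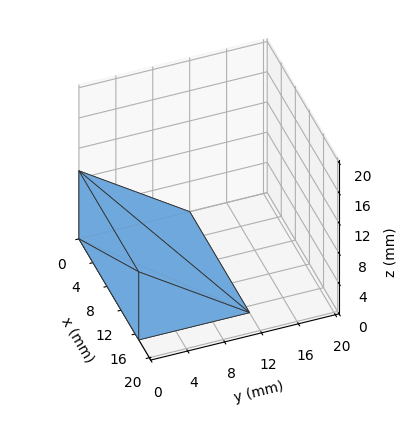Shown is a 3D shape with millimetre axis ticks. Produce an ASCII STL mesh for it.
Reading the render: the shape is a wedge (ramp): 17 × 12 mm base, rising to 9 mm along the y=0 edge and sloping linearly to z=0 at y=12 (dimensions read to the nearest mm from the axis ticks). For the STL, each face is triangulated and given an outward normal.

solid part
  facet normal 0.0000 0.0000 -1.0000
    outer loop
      vertex 17.00 12.00 0.00
      vertex 17.00 0.00 0.00
      vertex 0.00 0.00 0.00
    endloop
  endfacet
  facet normal 0.0000 0.0000 -1.0000
    outer loop
      vertex 0.00 12.00 0.00
      vertex 17.00 12.00 0.00
      vertex 0.00 0.00 0.00
    endloop
  endfacet
  facet normal 0.0000 -1.0000 0.0000
    outer loop
      vertex 0.00 0.00 0.00
      vertex 17.00 0.00 0.00
      vertex 17.00 0.00 9.00
    endloop
  endfacet
  facet normal 0.0000 -1.0000 0.0000
    outer loop
      vertex 0.00 0.00 0.00
      vertex 17.00 0.00 9.00
      vertex 0.00 0.00 9.00
    endloop
  endfacet
  facet normal 0.0000 0.6000 0.8000
    outer loop
      vertex 0.00 0.00 9.00
      vertex 17.00 0.00 9.00
      vertex 17.00 12.00 0.00
    endloop
  endfacet
  facet normal 0.0000 0.6000 0.8000
    outer loop
      vertex 0.00 0.00 9.00
      vertex 17.00 12.00 0.00
      vertex 0.00 12.00 0.00
    endloop
  endfacet
  facet normal -1.0000 0.0000 0.0000
    outer loop
      vertex 0.00 0.00 9.00
      vertex 0.00 12.00 0.00
      vertex 0.00 0.00 0.00
    endloop
  endfacet
  facet normal 1.0000 0.0000 0.0000
    outer loop
      vertex 17.00 0.00 0.00
      vertex 17.00 12.00 0.00
      vertex 17.00 0.00 9.00
    endloop
  endfacet
endsolid part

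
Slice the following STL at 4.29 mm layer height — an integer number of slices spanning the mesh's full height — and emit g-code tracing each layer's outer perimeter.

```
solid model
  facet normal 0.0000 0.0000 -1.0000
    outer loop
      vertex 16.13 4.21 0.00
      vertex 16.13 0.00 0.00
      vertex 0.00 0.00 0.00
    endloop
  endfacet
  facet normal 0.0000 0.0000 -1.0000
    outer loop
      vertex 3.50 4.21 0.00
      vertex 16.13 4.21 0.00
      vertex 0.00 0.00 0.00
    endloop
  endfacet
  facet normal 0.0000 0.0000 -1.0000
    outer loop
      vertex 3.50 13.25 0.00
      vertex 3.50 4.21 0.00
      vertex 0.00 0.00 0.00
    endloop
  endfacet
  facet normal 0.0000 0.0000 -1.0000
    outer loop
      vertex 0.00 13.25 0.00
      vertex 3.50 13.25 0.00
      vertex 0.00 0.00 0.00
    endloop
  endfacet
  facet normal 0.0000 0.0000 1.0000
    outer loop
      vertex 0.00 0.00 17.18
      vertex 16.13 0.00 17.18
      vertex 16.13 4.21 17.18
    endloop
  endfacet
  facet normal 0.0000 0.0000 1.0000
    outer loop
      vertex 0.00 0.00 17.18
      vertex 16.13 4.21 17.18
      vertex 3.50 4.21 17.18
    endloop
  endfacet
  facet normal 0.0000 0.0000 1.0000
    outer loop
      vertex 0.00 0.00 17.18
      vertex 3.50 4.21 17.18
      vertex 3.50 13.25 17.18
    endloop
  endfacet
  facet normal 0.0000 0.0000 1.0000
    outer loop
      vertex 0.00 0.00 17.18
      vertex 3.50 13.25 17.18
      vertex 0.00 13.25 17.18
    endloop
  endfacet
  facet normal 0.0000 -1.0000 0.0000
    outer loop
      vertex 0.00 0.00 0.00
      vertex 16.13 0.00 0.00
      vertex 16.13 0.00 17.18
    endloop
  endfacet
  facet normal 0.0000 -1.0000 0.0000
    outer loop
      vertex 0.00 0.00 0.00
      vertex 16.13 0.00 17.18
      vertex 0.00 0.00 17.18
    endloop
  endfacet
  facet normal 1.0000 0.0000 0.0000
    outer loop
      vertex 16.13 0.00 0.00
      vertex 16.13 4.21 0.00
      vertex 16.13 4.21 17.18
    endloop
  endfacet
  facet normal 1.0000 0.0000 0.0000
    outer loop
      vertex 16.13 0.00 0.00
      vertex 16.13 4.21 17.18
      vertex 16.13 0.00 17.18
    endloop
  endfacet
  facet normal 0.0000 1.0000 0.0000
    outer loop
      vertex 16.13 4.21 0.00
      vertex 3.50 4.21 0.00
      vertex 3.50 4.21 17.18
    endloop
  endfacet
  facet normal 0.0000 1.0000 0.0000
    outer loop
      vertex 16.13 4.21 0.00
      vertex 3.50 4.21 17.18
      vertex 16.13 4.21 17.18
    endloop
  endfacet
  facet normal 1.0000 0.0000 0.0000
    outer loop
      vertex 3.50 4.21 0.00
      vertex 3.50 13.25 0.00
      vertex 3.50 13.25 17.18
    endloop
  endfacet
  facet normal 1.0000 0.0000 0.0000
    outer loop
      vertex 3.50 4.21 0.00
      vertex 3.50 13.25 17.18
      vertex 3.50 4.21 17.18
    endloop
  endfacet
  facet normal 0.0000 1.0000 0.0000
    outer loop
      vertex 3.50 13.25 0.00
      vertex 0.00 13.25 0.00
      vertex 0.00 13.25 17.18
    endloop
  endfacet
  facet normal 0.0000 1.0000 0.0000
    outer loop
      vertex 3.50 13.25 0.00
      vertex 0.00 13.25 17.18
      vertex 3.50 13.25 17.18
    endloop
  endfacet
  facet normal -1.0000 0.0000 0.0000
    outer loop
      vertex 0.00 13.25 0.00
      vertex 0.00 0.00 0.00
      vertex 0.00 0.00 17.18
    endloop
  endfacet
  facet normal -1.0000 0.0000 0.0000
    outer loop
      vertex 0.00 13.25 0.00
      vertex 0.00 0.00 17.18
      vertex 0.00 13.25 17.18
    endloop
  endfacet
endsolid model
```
; perimeter-only toolpath
G21 ; units = mm
G90 ; absolute positioning
G28 ; home
; layer 1
G0 Z4.29
G0 X0.00 Y0.00
G1 X16.13 Y0.00
G1 X16.13 Y4.21
G1 X3.50 Y4.21
G1 X3.50 Y13.25
G1 X0.00 Y13.25
G1 X0.00 Y0.00
; layer 2
G0 Z8.59
G0 X0.00 Y0.00
G1 X16.13 Y0.00
G1 X16.13 Y4.21
G1 X3.50 Y4.21
G1 X3.50 Y13.25
G1 X0.00 Y13.25
G1 X0.00 Y0.00
; layer 3
G0 Z12.88
G0 X0.00 Y0.00
G1 X16.13 Y0.00
G1 X16.13 Y4.21
G1 X3.50 Y4.21
G1 X3.50 Y13.25
G1 X0.00 Y13.25
G1 X0.00 Y0.00
; layer 4
G0 Z17.18
G0 X0.00 Y0.00
G1 X16.13 Y0.00
G1 X16.13 Y4.21
G1 X3.50 Y4.21
G1 X3.50 Y13.25
G1 X0.00 Y13.25
G1 X0.00 Y0.00
M2 ; end

The solid is an L-shaped prism: outer 16.1 × 13.2 mm, arm thicknesses ≈ 4.21 mm (horizontal) and 3.5 mm (vertical), extruded 17.2 mm in z. Slicing at Δz = 4.29 mm — 4 equal slices spanning the solid's height, so layer i sits at z = i·h/4 — gives 4 non-empty perimeters. Each is a 6-segment closed polygon; G0 lifts to the layer z and rapids to the start vertex, then G1 traces the edges.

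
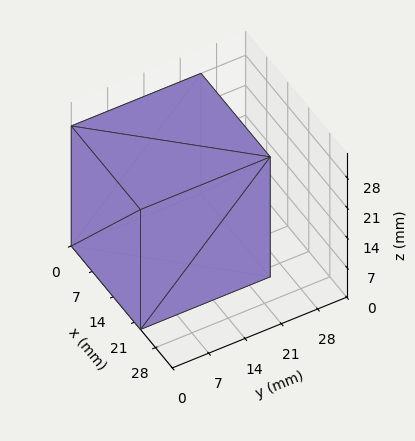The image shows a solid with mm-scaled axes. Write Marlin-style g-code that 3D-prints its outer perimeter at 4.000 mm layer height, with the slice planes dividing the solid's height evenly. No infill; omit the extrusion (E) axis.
Reading the render: the shape is a rectangular box, roughly 23 × 25 mm footprint and 28 mm tall (dimensions read to the nearest mm from the axis ticks). For the g-code, the solid's height is divided into equal slices at the stated Δz and each level perimeter traced with G1 moves after a G0 lift.

; perimeter-only toolpath
G21 ; units = mm
G90 ; absolute positioning
G28 ; home
; layer 1
G0 Z4.000
G0 X0.000 Y0.000
G1 X23.000 Y0.000
G1 X23.000 Y25.000
G1 X0.000 Y25.000
G1 X0.000 Y0.000
; layer 2
G0 Z8.000
G0 X0.000 Y0.000
G1 X23.000 Y0.000
G1 X23.000 Y25.000
G1 X0.000 Y25.000
G1 X0.000 Y0.000
; layer 3
G0 Z12.000
G0 X0.000 Y0.000
G1 X23.000 Y0.000
G1 X23.000 Y25.000
G1 X0.000 Y25.000
G1 X0.000 Y0.000
; layer 4
G0 Z16.000
G0 X0.000 Y0.000
G1 X23.000 Y0.000
G1 X23.000 Y25.000
G1 X0.000 Y25.000
G1 X0.000 Y0.000
; layer 5
G0 Z20.000
G0 X0.000 Y0.000
G1 X23.000 Y0.000
G1 X23.000 Y25.000
G1 X0.000 Y25.000
G1 X0.000 Y0.000
; layer 6
G0 Z24.000
G0 X0.000 Y0.000
G1 X23.000 Y0.000
G1 X23.000 Y25.000
G1 X0.000 Y25.000
G1 X0.000 Y0.000
; layer 7
G0 Z28.000
G0 X0.000 Y0.000
G1 X23.000 Y0.000
G1 X23.000 Y25.000
G1 X0.000 Y25.000
G1 X0.000 Y0.000
M2 ; end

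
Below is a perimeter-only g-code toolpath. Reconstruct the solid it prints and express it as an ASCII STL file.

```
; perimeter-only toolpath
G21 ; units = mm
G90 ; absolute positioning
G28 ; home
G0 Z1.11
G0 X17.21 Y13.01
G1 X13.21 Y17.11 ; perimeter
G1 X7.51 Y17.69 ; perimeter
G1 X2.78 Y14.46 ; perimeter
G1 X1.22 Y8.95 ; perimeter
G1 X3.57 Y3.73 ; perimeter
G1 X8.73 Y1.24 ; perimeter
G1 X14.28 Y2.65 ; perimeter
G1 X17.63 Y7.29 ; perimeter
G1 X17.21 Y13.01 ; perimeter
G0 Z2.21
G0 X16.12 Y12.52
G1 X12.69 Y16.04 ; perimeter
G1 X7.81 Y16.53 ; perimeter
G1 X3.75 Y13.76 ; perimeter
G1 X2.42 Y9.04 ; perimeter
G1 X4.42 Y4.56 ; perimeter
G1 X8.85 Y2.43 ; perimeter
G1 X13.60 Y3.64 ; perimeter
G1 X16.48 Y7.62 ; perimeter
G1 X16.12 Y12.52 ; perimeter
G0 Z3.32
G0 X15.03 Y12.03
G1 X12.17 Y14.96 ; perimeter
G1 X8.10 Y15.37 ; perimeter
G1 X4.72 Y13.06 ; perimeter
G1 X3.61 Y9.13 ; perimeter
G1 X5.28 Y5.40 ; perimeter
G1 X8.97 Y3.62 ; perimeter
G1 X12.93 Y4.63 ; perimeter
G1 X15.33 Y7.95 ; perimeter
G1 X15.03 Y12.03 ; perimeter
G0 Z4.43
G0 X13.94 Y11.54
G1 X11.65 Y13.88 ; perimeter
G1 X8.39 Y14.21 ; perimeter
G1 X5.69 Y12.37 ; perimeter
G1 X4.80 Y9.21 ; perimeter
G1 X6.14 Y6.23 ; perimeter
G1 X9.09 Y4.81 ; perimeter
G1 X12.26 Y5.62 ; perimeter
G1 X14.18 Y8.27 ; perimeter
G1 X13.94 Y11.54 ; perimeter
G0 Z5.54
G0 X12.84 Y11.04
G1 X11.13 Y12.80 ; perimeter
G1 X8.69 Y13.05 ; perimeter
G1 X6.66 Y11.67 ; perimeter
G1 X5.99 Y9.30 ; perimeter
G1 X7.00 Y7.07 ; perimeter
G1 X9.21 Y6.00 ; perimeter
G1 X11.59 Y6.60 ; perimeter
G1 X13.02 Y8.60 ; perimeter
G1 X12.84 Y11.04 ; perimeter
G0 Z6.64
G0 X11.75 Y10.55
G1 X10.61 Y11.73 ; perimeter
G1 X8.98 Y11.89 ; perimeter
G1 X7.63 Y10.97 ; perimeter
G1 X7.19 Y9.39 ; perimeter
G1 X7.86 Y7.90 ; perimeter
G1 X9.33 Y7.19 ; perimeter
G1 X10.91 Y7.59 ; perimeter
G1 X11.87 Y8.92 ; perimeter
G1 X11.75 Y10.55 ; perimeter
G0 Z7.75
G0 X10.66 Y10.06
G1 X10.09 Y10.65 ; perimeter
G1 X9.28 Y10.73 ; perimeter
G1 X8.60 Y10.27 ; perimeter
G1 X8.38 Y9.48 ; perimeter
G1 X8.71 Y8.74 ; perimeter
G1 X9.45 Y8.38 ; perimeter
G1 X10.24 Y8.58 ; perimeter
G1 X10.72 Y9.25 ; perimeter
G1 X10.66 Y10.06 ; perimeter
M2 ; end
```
solid part
  facet normal 0.0000 0.0000 -1.0000
    outer loop
      vertex 7.22 18.85 0.00
      vertex 13.73 18.19 0.00
      vertex 18.30 13.50 0.00
    endloop
  endfacet
  facet normal 0.0000 0.0000 -1.0000
    outer loop
      vertex 1.81 15.16 0.00
      vertex 7.22 18.85 0.00
      vertex 18.30 13.50 0.00
    endloop
  endfacet
  facet normal 0.0000 0.0000 -1.0000
    outer loop
      vertex 0.03 8.86 0.00
      vertex 1.81 15.16 0.00
      vertex 18.30 13.50 0.00
    endloop
  endfacet
  facet normal 0.0000 0.0000 -1.0000
    outer loop
      vertex 2.71 2.89 0.00
      vertex 0.03 8.86 0.00
      vertex 18.30 13.50 0.00
    endloop
  endfacet
  facet normal 0.0000 0.0000 -1.0000
    outer loop
      vertex 8.61 0.05 0.00
      vertex 2.71 2.89 0.00
      vertex 18.30 13.50 0.00
    endloop
  endfacet
  facet normal 0.0000 0.0000 -1.0000
    outer loop
      vertex 14.95 1.66 0.00
      vertex 8.61 0.05 0.00
      vertex 18.30 13.50 0.00
    endloop
  endfacet
  facet normal 0.0000 0.0000 -1.0000
    outer loop
      vertex 18.78 6.97 0.00
      vertex 14.95 1.66 0.00
      vertex 18.30 13.50 0.00
    endloop
  endfacet
  facet normal 0.5026 0.4897 0.7124
    outer loop
      vertex 18.30 13.50 0.00
      vertex 13.73 18.19 0.00
      vertex 9.57 9.57 8.86
    endloop
  endfacet
  facet normal 0.0708 0.6981 0.7125
    outer loop
      vertex 13.73 18.19 0.00
      vertex 7.22 18.85 0.00
      vertex 9.57 9.57 8.86
    endloop
  endfacet
  facet normal -0.3955 0.5799 0.7123
    outer loop
      vertex 7.22 18.85 0.00
      vertex 1.81 15.16 0.00
      vertex 9.57 9.57 8.86
    endloop
  endfacet
  facet normal -0.6756 0.1909 0.7121
    outer loop
      vertex 1.81 15.16 0.00
      vertex 0.03 8.86 0.00
      vertex 9.57 9.57 8.86
    endloop
  endfacet
  facet normal -0.6402 -0.2874 0.7124
    outer loop
      vertex 0.03 8.86 0.00
      vertex 2.71 2.89 0.00
      vertex 9.57 9.57 8.86
    endloop
  endfacet
  facet normal -0.3044 -0.6323 0.7124
    outer loop
      vertex 2.71 2.89 0.00
      vertex 8.61 0.05 0.00
      vertex 9.57 9.57 8.86
    endloop
  endfacet
  facet normal 0.1728 -0.6803 0.7123
    outer loop
      vertex 8.61 0.05 0.00
      vertex 14.95 1.66 0.00
      vertex 9.57 9.57 8.86
    endloop
  endfacet
  facet normal 0.5693 -0.4106 0.7123
    outer loop
      vertex 14.95 1.66 0.00
      vertex 18.78 6.97 0.00
      vertex 9.57 9.57 8.86
    endloop
  endfacet
  facet normal 0.6999 0.0514 0.7124
    outer loop
      vertex 18.78 6.97 0.00
      vertex 18.30 13.50 0.00
      vertex 9.57 9.57 8.86
    endloop
  endfacet
endsolid part

The G0 Z moves step by Δz≈1.11 mm. The G1 loops shrink linearly with z, so the solid tapers from its base footprint up to z≈8.86. Closing with a flat bottom cap and the tapered top and triangulating gives 16 facets — a regular 9-sided pyramid, base circumscribed radius ≈ 9.57 mm, apex at z ≈ 8.86 mm.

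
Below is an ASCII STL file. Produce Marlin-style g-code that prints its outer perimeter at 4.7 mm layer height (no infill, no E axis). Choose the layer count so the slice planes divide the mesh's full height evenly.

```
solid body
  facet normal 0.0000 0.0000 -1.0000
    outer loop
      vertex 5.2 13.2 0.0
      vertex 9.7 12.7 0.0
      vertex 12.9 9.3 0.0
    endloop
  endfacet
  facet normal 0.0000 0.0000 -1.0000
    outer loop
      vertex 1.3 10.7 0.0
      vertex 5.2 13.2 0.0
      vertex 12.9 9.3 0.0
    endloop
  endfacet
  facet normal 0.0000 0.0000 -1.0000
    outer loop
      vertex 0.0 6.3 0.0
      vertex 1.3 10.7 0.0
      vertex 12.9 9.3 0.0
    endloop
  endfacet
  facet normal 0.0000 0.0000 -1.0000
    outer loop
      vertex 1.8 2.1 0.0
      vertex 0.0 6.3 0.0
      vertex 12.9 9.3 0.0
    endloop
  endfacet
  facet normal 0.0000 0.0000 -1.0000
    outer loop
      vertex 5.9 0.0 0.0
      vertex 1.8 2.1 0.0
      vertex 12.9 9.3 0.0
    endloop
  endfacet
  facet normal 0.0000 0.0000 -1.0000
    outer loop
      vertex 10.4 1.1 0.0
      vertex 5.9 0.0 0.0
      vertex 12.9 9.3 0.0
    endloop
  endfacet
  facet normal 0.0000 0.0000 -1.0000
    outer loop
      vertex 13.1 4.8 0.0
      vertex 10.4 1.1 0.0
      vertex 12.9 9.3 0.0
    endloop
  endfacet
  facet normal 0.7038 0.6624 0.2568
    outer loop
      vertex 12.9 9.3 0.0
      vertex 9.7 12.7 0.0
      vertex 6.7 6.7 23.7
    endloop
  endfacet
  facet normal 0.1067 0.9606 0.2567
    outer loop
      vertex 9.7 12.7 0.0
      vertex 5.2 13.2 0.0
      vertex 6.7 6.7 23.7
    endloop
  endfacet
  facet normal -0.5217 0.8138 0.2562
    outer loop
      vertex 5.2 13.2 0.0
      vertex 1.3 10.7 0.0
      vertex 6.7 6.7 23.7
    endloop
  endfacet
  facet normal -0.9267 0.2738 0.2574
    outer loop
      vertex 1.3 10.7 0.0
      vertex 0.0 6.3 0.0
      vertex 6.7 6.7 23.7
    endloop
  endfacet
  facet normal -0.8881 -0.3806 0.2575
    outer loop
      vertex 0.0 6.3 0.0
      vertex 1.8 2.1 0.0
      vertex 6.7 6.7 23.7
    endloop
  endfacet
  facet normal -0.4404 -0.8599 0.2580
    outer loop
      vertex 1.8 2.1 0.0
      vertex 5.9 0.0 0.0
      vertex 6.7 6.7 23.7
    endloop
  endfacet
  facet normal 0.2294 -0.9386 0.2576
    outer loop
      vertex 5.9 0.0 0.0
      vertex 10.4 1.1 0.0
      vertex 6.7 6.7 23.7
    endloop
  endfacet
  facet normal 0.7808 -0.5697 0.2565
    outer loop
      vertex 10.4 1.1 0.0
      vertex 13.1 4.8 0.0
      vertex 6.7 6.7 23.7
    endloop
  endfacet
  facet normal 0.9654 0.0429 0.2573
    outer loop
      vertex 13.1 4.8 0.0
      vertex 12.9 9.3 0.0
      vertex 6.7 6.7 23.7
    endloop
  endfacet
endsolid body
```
; perimeter-only toolpath
G21 ; units = mm
G90 ; absolute positioning
G28 ; home
; layer 1
G0 Z4.7
G0 X11.7 Y8.8
G1 X9.1 Y11.5
G1 X5.5 Y11.9
G1 X2.4 Y9.9
G1 X1.3 Y6.4
G1 X2.8 Y3.0
G1 X6.1 Y1.3
G1 X9.7 Y2.2
G1 X11.8 Y5.2
G1 X11.7 Y8.8
; layer 2
G0 Z9.5
G0 X10.4 Y8.3
G1 X8.5 Y10.3
G1 X5.8 Y10.6
G1 X3.5 Y9.1
G1 X2.7 Y6.5
G1 X3.8 Y3.9
G1 X6.2 Y2.7
G1 X8.9 Y3.3
G1 X10.5 Y5.6
G1 X10.4 Y8.3
; layer 3
G0 Z14.2
G0 X9.2 Y7.7
G1 X7.9 Y9.1
G1 X6.1 Y9.3
G1 X4.5 Y8.3
G1 X4.0 Y6.5
G1 X4.7 Y4.9
G1 X6.4 Y4.0
G1 X8.2 Y4.5
G1 X9.3 Y5.9
G1 X9.2 Y7.7
; layer 4
G0 Z19.0
G0 X7.9 Y7.2
G1 X7.3 Y7.9
G1 X6.4 Y8.0
G1 X5.6 Y7.5
G1 X5.4 Y6.6
G1 X5.7 Y5.8
G1 X6.5 Y5.4
G1 X7.4 Y5.6
G1 X8.0 Y6.3
G1 X7.9 Y7.2
M2 ; end

The solid is a regular 9-sided pyramid, base circumscribed radius ≈ 6.7 mm, apex at z ≈ 23.7 mm. Slicing at Δz = 4.7 mm — 5 equal slices spanning the solid's height, so layer i sits at z = i·h/5 — gives 4 non-empty perimeters. Each is a 9-segment closed polygon; G0 lifts to the layer z and rapids to the start vertex, then G1 traces the edges. The cross-section shrinks linearly with z (the slice at the apex is degenerate and omitted).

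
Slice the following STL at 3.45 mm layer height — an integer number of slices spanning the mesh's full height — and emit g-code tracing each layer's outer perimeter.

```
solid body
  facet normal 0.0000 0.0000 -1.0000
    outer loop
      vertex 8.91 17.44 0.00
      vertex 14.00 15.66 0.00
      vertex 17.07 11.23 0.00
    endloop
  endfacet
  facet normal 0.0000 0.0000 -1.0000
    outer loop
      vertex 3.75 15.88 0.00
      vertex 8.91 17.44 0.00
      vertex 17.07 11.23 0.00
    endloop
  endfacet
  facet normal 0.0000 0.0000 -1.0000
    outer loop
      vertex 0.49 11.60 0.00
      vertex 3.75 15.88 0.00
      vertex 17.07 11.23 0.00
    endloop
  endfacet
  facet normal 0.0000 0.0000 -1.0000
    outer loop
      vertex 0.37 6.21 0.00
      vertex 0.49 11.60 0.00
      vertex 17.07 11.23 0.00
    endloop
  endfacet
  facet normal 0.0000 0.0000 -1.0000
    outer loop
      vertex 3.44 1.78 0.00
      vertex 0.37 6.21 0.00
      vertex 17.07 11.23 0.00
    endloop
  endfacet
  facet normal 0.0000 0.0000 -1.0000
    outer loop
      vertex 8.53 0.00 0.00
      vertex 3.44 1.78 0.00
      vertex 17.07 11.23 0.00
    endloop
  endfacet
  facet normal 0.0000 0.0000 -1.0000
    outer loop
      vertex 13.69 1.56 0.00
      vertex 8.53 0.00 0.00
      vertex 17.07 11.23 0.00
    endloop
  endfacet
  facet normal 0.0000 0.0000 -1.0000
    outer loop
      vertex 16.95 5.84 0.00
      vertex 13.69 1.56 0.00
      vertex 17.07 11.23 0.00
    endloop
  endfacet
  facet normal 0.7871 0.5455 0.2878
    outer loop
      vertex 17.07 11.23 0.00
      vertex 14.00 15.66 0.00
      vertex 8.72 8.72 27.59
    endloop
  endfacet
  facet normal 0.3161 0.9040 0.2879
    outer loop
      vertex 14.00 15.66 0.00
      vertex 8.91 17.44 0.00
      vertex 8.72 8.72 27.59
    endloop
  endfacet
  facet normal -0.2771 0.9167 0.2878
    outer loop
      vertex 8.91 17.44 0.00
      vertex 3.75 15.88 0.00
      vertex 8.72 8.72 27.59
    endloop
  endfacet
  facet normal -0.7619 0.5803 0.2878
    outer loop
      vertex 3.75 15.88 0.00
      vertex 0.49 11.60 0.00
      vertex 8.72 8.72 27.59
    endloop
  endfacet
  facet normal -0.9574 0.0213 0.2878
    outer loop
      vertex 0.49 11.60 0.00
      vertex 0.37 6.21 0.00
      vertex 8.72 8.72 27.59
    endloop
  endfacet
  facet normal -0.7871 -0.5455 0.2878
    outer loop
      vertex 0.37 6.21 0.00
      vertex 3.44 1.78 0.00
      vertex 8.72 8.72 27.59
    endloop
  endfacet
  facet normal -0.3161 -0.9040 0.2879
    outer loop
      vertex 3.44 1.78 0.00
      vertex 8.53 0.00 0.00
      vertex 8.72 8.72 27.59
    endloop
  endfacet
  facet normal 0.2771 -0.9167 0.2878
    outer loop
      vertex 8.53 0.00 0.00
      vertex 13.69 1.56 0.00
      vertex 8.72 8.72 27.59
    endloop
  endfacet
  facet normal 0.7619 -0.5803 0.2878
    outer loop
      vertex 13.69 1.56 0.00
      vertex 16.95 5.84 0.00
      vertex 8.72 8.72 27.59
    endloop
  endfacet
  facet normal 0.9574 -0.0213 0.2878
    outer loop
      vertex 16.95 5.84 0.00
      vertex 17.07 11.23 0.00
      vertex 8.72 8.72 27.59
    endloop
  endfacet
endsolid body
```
; perimeter-only toolpath
G21 ; units = mm
G90 ; absolute positioning
G28 ; home
; layer 1
G0 Z3.45
G0 X16.03 Y10.92
G1 X13.34 Y14.79
G1 X8.89 Y16.35
G1 X4.37 Y14.99
G1 X1.52 Y11.24
G1 X1.41 Y6.52
G1 X4.10 Y2.65
G1 X8.55 Y1.09
G1 X13.07 Y2.46
G1 X15.92 Y6.20
G1 X16.03 Y10.92
; layer 2
G0 Z6.90
G0 X14.98 Y10.60
G1 X12.68 Y13.93
G1 X8.86 Y15.26
G1 X4.99 Y14.09
G1 X2.55 Y10.88
G1 X2.46 Y6.84
G1 X4.76 Y3.52
G1 X8.58 Y2.18
G1 X12.45 Y3.35
G1 X14.89 Y6.56
G1 X14.98 Y10.60
; layer 3
G0 Z10.35
G0 X13.94 Y10.29
G1 X12.02 Y13.06
G1 X8.84 Y14.17
G1 X5.61 Y13.20
G1 X3.58 Y10.52
G1 X3.50 Y7.15
G1 X5.42 Y4.38
G1 X8.60 Y3.27
G1 X11.83 Y4.25
G1 X13.86 Y6.92
G1 X13.94 Y10.29
; layer 4
G0 Z13.79
G0 X12.89 Y9.98
G1 X11.36 Y12.19
G1 X8.82 Y13.08
G1 X6.24 Y12.30
G1 X4.61 Y10.16
G1 X4.54 Y7.46
G1 X6.08 Y5.25
G1 X8.62 Y4.36
G1 X11.21 Y5.14
G1 X12.84 Y7.28
G1 X12.89 Y9.98
; layer 5
G0 Z17.24
G0 X11.85 Y9.66
G1 X10.70 Y11.32
G1 X8.79 Y11.99
G1 X6.86 Y11.41
G1 X5.63 Y9.80
G1 X5.59 Y7.78
G1 X6.74 Y6.12
G1 X8.65 Y5.45
G1 X10.58 Y6.04
G1 X11.81 Y7.64
G1 X11.85 Y9.66
; layer 6
G0 Z20.69
G0 X10.81 Y9.35
G1 X10.04 Y10.46
G1 X8.77 Y10.90
G1 X7.48 Y10.51
G1 X6.66 Y9.44
G1 X6.63 Y8.09
G1 X7.40 Y6.99
G1 X8.67 Y6.54
G1 X9.96 Y6.93
G1 X10.78 Y8.00
G1 X10.81 Y9.35
; layer 7
G0 Z24.14
G0 X9.76 Y9.03
G1 X9.38 Y9.59
G1 X8.74 Y9.81
G1 X8.10 Y9.62
G1 X7.69 Y9.08
G1 X7.68 Y8.41
G1 X8.06 Y7.85
G1 X8.70 Y7.63
G1 X9.34 Y7.83
G1 X9.75 Y8.36
G1 X9.76 Y9.03
M2 ; end

The solid is a regular 10-sided pyramid, base circumscribed radius ≈ 8.72 mm, apex at z ≈ 27.6 mm. Slicing at Δz = 3.45 mm — 8 equal slices spanning the solid's height, so layer i sits at z = i·h/8 — gives 7 non-empty perimeters. Each is a 10-segment closed polygon; G0 lifts to the layer z and rapids to the start vertex, then G1 traces the edges. The cross-section shrinks linearly with z (the slice at the apex is degenerate and omitted).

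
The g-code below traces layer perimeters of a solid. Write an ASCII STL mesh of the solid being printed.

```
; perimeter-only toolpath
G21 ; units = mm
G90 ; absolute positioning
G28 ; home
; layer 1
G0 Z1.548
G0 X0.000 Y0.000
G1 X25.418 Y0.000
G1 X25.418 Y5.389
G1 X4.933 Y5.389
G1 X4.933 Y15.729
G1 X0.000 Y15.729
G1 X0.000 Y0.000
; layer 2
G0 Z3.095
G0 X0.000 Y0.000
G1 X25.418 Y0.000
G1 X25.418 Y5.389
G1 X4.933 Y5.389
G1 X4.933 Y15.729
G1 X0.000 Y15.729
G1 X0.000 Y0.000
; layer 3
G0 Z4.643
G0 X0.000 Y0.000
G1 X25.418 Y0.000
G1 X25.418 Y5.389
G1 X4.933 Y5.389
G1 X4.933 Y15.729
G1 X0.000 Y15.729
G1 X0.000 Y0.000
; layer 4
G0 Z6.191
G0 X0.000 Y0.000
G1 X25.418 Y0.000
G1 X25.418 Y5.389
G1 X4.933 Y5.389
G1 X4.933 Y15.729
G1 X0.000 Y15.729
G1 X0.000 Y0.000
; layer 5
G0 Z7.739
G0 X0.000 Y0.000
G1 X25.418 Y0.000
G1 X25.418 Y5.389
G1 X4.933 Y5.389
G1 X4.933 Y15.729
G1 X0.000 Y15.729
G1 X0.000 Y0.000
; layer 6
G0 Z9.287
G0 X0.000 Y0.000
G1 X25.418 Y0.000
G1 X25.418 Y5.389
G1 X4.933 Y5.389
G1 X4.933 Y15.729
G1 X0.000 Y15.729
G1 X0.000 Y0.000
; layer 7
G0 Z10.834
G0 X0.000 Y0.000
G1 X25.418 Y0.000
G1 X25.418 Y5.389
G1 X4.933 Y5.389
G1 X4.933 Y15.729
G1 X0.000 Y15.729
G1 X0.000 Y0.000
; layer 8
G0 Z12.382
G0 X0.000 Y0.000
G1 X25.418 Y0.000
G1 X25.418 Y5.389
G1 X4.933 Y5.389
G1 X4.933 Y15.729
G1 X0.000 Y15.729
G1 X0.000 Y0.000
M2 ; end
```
solid part
  facet normal 0.0000 0.0000 -1.0000
    outer loop
      vertex 25.418 5.389 0.000
      vertex 25.418 0.000 0.000
      vertex 0.000 0.000 0.000
    endloop
  endfacet
  facet normal 0.0000 0.0000 -1.0000
    outer loop
      vertex 4.933 5.389 0.000
      vertex 25.418 5.389 0.000
      vertex 0.000 0.000 0.000
    endloop
  endfacet
  facet normal 0.0000 0.0000 -1.0000
    outer loop
      vertex 4.933 15.729 0.000
      vertex 4.933 5.389 0.000
      vertex 0.000 0.000 0.000
    endloop
  endfacet
  facet normal 0.0000 0.0000 -1.0000
    outer loop
      vertex 0.000 15.729 0.000
      vertex 4.933 15.729 0.000
      vertex 0.000 0.000 0.000
    endloop
  endfacet
  facet normal 0.0000 0.0000 1.0000
    outer loop
      vertex 0.000 0.000 12.382
      vertex 25.418 0.000 12.382
      vertex 25.418 5.389 12.382
    endloop
  endfacet
  facet normal 0.0000 0.0000 1.0000
    outer loop
      vertex 0.000 0.000 12.382
      vertex 25.418 5.389 12.382
      vertex 4.933 5.389 12.382
    endloop
  endfacet
  facet normal 0.0000 0.0000 1.0000
    outer loop
      vertex 0.000 0.000 12.382
      vertex 4.933 5.389 12.382
      vertex 4.933 15.729 12.382
    endloop
  endfacet
  facet normal 0.0000 0.0000 1.0000
    outer loop
      vertex 0.000 0.000 12.382
      vertex 4.933 15.729 12.382
      vertex 0.000 15.729 12.382
    endloop
  endfacet
  facet normal 0.0000 -1.0000 0.0000
    outer loop
      vertex 0.000 0.000 0.000
      vertex 25.418 0.000 0.000
      vertex 25.418 0.000 12.382
    endloop
  endfacet
  facet normal 0.0000 -1.0000 0.0000
    outer loop
      vertex 0.000 0.000 0.000
      vertex 25.418 0.000 12.382
      vertex 0.000 0.000 12.382
    endloop
  endfacet
  facet normal 1.0000 0.0000 0.0000
    outer loop
      vertex 25.418 0.000 0.000
      vertex 25.418 5.389 0.000
      vertex 25.418 5.389 12.382
    endloop
  endfacet
  facet normal 1.0000 0.0000 0.0000
    outer loop
      vertex 25.418 0.000 0.000
      vertex 25.418 5.389 12.382
      vertex 25.418 0.000 12.382
    endloop
  endfacet
  facet normal 0.0000 1.0000 0.0000
    outer loop
      vertex 25.418 5.389 0.000
      vertex 4.933 5.389 0.000
      vertex 4.933 5.389 12.382
    endloop
  endfacet
  facet normal 0.0000 1.0000 0.0000
    outer loop
      vertex 25.418 5.389 0.000
      vertex 4.933 5.389 12.382
      vertex 25.418 5.389 12.382
    endloop
  endfacet
  facet normal 1.0000 0.0000 0.0000
    outer loop
      vertex 4.933 5.389 0.000
      vertex 4.933 15.729 0.000
      vertex 4.933 15.729 12.382
    endloop
  endfacet
  facet normal 1.0000 0.0000 0.0000
    outer loop
      vertex 4.933 5.389 0.000
      vertex 4.933 15.729 12.382
      vertex 4.933 5.389 12.382
    endloop
  endfacet
  facet normal 0.0000 1.0000 0.0000
    outer loop
      vertex 4.933 15.729 0.000
      vertex 0.000 15.729 0.000
      vertex 0.000 15.729 12.382
    endloop
  endfacet
  facet normal 0.0000 1.0000 0.0000
    outer loop
      vertex 4.933 15.729 0.000
      vertex 0.000 15.729 12.382
      vertex 4.933 15.729 12.382
    endloop
  endfacet
  facet normal -1.0000 0.0000 0.0000
    outer loop
      vertex 0.000 15.729 0.000
      vertex 0.000 0.000 0.000
      vertex 0.000 0.000 12.382
    endloop
  endfacet
  facet normal -1.0000 0.0000 0.0000
    outer loop
      vertex 0.000 15.729 0.000
      vertex 0.000 0.000 12.382
      vertex 0.000 15.729 12.382
    endloop
  endfacet
endsolid part

The G0 Z moves step by Δz≈1.548 mm. Every layer's G1 loop is the same polygon, so the solid is a straight extrusion of it from z=0 to z≈12.4. Closing with flat bottom and top caps and triangulating gives 20 facets — an L-shaped prism: outer 25.4 × 15.7 mm, arm thicknesses ≈ 5.39 mm (horizontal) and 4.93 mm (vertical), extruded 12.4 mm in z.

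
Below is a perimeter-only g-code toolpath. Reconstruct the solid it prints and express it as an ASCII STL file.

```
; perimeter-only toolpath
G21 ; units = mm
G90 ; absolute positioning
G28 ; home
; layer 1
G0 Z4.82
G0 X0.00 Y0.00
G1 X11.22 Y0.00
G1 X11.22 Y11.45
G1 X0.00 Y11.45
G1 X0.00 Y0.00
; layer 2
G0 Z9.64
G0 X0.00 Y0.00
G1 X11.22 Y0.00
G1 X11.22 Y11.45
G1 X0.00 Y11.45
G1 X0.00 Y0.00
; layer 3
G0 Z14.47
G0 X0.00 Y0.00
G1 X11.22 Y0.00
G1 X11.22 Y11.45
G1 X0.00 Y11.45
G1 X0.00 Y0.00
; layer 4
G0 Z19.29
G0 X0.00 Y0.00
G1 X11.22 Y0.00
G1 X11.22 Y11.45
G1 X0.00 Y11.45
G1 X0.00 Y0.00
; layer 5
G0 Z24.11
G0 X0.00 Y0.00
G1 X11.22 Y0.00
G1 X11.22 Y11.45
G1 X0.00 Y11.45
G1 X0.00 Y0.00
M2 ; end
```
solid part
  facet normal 0.0000 0.0000 -1.0000
    outer loop
      vertex 11.22 11.45 0.00
      vertex 11.22 0.00 0.00
      vertex 0.00 0.00 0.00
    endloop
  endfacet
  facet normal 0.0000 0.0000 -1.0000
    outer loop
      vertex 0.00 11.45 0.00
      vertex 11.22 11.45 0.00
      vertex 0.00 0.00 0.00
    endloop
  endfacet
  facet normal 0.0000 0.0000 1.0000
    outer loop
      vertex 0.00 0.00 24.11
      vertex 11.22 0.00 24.11
      vertex 11.22 11.45 24.11
    endloop
  endfacet
  facet normal 0.0000 0.0000 1.0000
    outer loop
      vertex 0.00 0.00 24.11
      vertex 11.22 11.45 24.11
      vertex 0.00 11.45 24.11
    endloop
  endfacet
  facet normal 0.0000 -1.0000 0.0000
    outer loop
      vertex 0.00 0.00 0.00
      vertex 11.22 0.00 0.00
      vertex 11.22 0.00 24.11
    endloop
  endfacet
  facet normal 0.0000 -1.0000 0.0000
    outer loop
      vertex 0.00 0.00 0.00
      vertex 11.22 0.00 24.11
      vertex 0.00 0.00 24.11
    endloop
  endfacet
  facet normal 0.0000 1.0000 0.0000
    outer loop
      vertex 11.22 11.45 24.11
      vertex 11.22 11.45 0.00
      vertex 0.00 11.45 0.00
    endloop
  endfacet
  facet normal 0.0000 1.0000 0.0000
    outer loop
      vertex 0.00 11.45 24.11
      vertex 11.22 11.45 24.11
      vertex 0.00 11.45 0.00
    endloop
  endfacet
  facet normal -1.0000 0.0000 0.0000
    outer loop
      vertex 0.00 11.45 24.11
      vertex 0.00 11.45 0.00
      vertex 0.00 0.00 0.00
    endloop
  endfacet
  facet normal -1.0000 0.0000 0.0000
    outer loop
      vertex 0.00 0.00 24.11
      vertex 0.00 11.45 24.11
      vertex 0.00 0.00 0.00
    endloop
  endfacet
  facet normal 1.0000 0.0000 0.0000
    outer loop
      vertex 11.22 0.00 0.00
      vertex 11.22 11.45 0.00
      vertex 11.22 11.45 24.11
    endloop
  endfacet
  facet normal 1.0000 0.0000 0.0000
    outer loop
      vertex 11.22 0.00 0.00
      vertex 11.22 11.45 24.11
      vertex 11.22 0.00 24.11
    endloop
  endfacet
endsolid part

The G0 Z moves step by Δz≈4.82 mm. Every layer's G1 loop is the same polygon, so the solid is a straight extrusion of it from z=0 to z≈24.1. Closing with flat bottom and top caps and triangulating gives 12 facets — a rectangular box, roughly 11.2 × 11.4 mm footprint and 24.1 mm tall.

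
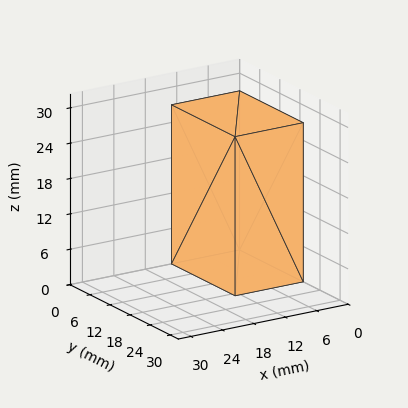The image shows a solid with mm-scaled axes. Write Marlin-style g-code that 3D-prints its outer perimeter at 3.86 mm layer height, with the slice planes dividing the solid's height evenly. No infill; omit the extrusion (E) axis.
Reading the render: the shape is a rectangular box, roughly 13 × 19 mm footprint and 27 mm tall (dimensions read to the nearest mm from the axis ticks). For the g-code, the solid's height is divided into equal slices at the stated Δz and each level perimeter traced with G1 moves after a G0 lift.

; perimeter-only toolpath
G21 ; units = mm
G90 ; absolute positioning
G28 ; home
; layer 1
G0 Z3.86
G0 X0.00 Y0.00
G1 X13.00 Y0.00
G1 X13.00 Y19.00
G1 X0.00 Y19.00
G1 X0.00 Y0.00
; layer 2
G0 Z7.71
G0 X0.00 Y0.00
G1 X13.00 Y0.00
G1 X13.00 Y19.00
G1 X0.00 Y19.00
G1 X0.00 Y0.00
; layer 3
G0 Z11.57
G0 X0.00 Y0.00
G1 X13.00 Y0.00
G1 X13.00 Y19.00
G1 X0.00 Y19.00
G1 X0.00 Y0.00
; layer 4
G0 Z15.43
G0 X0.00 Y0.00
G1 X13.00 Y0.00
G1 X13.00 Y19.00
G1 X0.00 Y19.00
G1 X0.00 Y0.00
; layer 5
G0 Z19.29
G0 X0.00 Y0.00
G1 X13.00 Y0.00
G1 X13.00 Y19.00
G1 X0.00 Y19.00
G1 X0.00 Y0.00
; layer 6
G0 Z23.14
G0 X0.00 Y0.00
G1 X13.00 Y0.00
G1 X13.00 Y19.00
G1 X0.00 Y19.00
G1 X0.00 Y0.00
; layer 7
G0 Z27.00
G0 X0.00 Y0.00
G1 X13.00 Y0.00
G1 X13.00 Y19.00
G1 X0.00 Y19.00
G1 X0.00 Y0.00
M2 ; end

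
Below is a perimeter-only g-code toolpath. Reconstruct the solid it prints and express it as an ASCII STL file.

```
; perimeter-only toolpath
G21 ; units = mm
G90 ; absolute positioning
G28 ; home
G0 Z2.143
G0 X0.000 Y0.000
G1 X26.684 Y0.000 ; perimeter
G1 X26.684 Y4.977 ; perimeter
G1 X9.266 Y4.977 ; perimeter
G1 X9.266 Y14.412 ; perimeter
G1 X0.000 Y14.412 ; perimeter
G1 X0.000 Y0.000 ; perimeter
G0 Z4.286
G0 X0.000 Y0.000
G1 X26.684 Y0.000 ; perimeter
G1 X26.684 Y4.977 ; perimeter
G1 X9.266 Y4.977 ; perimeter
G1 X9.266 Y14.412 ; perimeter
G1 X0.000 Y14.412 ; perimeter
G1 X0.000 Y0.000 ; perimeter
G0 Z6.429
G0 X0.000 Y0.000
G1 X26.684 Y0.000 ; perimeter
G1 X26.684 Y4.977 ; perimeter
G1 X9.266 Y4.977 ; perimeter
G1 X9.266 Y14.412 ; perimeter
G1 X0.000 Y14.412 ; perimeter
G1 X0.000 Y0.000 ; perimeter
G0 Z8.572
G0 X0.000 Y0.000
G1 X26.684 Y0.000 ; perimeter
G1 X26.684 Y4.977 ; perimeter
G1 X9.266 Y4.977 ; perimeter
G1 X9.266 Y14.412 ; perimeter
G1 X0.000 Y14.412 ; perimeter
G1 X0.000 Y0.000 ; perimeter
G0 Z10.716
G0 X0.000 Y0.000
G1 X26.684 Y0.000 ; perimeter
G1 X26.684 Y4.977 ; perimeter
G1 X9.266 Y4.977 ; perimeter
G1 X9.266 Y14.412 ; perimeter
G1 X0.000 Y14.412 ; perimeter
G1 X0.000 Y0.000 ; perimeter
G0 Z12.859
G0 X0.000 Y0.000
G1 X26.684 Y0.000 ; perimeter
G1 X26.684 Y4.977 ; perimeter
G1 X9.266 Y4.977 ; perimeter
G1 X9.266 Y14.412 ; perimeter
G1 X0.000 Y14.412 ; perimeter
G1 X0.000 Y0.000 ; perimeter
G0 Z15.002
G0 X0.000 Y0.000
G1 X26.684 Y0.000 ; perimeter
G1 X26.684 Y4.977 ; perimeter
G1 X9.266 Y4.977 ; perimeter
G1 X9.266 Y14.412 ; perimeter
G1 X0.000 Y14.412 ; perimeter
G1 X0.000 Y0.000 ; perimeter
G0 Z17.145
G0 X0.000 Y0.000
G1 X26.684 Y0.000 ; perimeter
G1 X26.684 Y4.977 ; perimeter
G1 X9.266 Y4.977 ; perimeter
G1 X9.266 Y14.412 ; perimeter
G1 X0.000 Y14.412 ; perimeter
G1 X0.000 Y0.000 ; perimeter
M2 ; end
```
solid part
  facet normal 0.0000 0.0000 -1.0000
    outer loop
      vertex 26.684 4.977 0.000
      vertex 26.684 0.000 0.000
      vertex 0.000 0.000 0.000
    endloop
  endfacet
  facet normal 0.0000 0.0000 -1.0000
    outer loop
      vertex 9.266 4.977 0.000
      vertex 26.684 4.977 0.000
      vertex 0.000 0.000 0.000
    endloop
  endfacet
  facet normal 0.0000 0.0000 -1.0000
    outer loop
      vertex 9.266 14.412 0.000
      vertex 9.266 4.977 0.000
      vertex 0.000 0.000 0.000
    endloop
  endfacet
  facet normal 0.0000 0.0000 -1.0000
    outer loop
      vertex 0.000 14.412 0.000
      vertex 9.266 14.412 0.000
      vertex 0.000 0.000 0.000
    endloop
  endfacet
  facet normal 0.0000 0.0000 1.0000
    outer loop
      vertex 0.000 0.000 17.145
      vertex 26.684 0.000 17.145
      vertex 26.684 4.977 17.145
    endloop
  endfacet
  facet normal 0.0000 0.0000 1.0000
    outer loop
      vertex 0.000 0.000 17.145
      vertex 26.684 4.977 17.145
      vertex 9.266 4.977 17.145
    endloop
  endfacet
  facet normal 0.0000 0.0000 1.0000
    outer loop
      vertex 0.000 0.000 17.145
      vertex 9.266 4.977 17.145
      vertex 9.266 14.412 17.145
    endloop
  endfacet
  facet normal 0.0000 0.0000 1.0000
    outer loop
      vertex 0.000 0.000 17.145
      vertex 9.266 14.412 17.145
      vertex 0.000 14.412 17.145
    endloop
  endfacet
  facet normal 0.0000 -1.0000 0.0000
    outer loop
      vertex 0.000 0.000 0.000
      vertex 26.684 0.000 0.000
      vertex 26.684 0.000 17.145
    endloop
  endfacet
  facet normal 0.0000 -1.0000 0.0000
    outer loop
      vertex 0.000 0.000 0.000
      vertex 26.684 0.000 17.145
      vertex 0.000 0.000 17.145
    endloop
  endfacet
  facet normal 1.0000 0.0000 0.0000
    outer loop
      vertex 26.684 0.000 0.000
      vertex 26.684 4.977 0.000
      vertex 26.684 4.977 17.145
    endloop
  endfacet
  facet normal 1.0000 0.0000 0.0000
    outer loop
      vertex 26.684 0.000 0.000
      vertex 26.684 4.977 17.145
      vertex 26.684 0.000 17.145
    endloop
  endfacet
  facet normal 0.0000 1.0000 0.0000
    outer loop
      vertex 26.684 4.977 0.000
      vertex 9.266 4.977 0.000
      vertex 9.266 4.977 17.145
    endloop
  endfacet
  facet normal 0.0000 1.0000 0.0000
    outer loop
      vertex 26.684 4.977 0.000
      vertex 9.266 4.977 17.145
      vertex 26.684 4.977 17.145
    endloop
  endfacet
  facet normal 1.0000 0.0000 0.0000
    outer loop
      vertex 9.266 4.977 0.000
      vertex 9.266 14.412 0.000
      vertex 9.266 14.412 17.145
    endloop
  endfacet
  facet normal 1.0000 0.0000 0.0000
    outer loop
      vertex 9.266 4.977 0.000
      vertex 9.266 14.412 17.145
      vertex 9.266 4.977 17.145
    endloop
  endfacet
  facet normal 0.0000 1.0000 0.0000
    outer loop
      vertex 9.266 14.412 0.000
      vertex 0.000 14.412 0.000
      vertex 0.000 14.412 17.145
    endloop
  endfacet
  facet normal 0.0000 1.0000 0.0000
    outer loop
      vertex 9.266 14.412 0.000
      vertex 0.000 14.412 17.145
      vertex 9.266 14.412 17.145
    endloop
  endfacet
  facet normal -1.0000 0.0000 0.0000
    outer loop
      vertex 0.000 14.412 0.000
      vertex 0.000 0.000 0.000
      vertex 0.000 0.000 17.145
    endloop
  endfacet
  facet normal -1.0000 0.0000 0.0000
    outer loop
      vertex 0.000 14.412 0.000
      vertex 0.000 0.000 17.145
      vertex 0.000 14.412 17.145
    endloop
  endfacet
endsolid part

The G0 Z moves step by Δz≈2.143 mm. Every layer's G1 loop is the same polygon, so the solid is a straight extrusion of it from z=0 to z≈17.1. Closing with flat bottom and top caps and triangulating gives 20 facets — an L-shaped prism: outer 26.7 × 14.4 mm, arm thicknesses ≈ 4.98 mm (horizontal) and 9.27 mm (vertical), extruded 17.1 mm in z.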